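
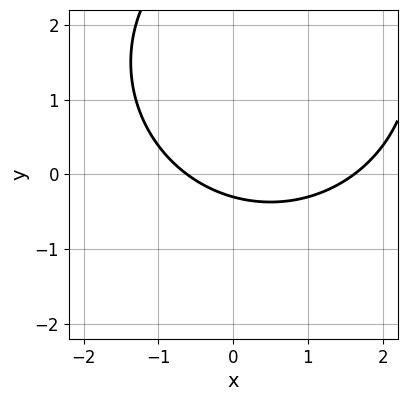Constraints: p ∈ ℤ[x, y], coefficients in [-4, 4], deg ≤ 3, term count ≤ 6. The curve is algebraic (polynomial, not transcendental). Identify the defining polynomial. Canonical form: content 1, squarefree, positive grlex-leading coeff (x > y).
(a) deg p = 2. The shape is more complex than any degree-1 curve.
(b) Solving for integer coefficients yields p as stated.

x^2 + y^2 - x - 3*y - 1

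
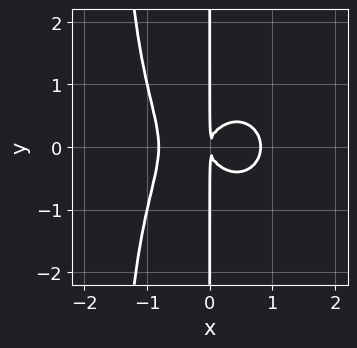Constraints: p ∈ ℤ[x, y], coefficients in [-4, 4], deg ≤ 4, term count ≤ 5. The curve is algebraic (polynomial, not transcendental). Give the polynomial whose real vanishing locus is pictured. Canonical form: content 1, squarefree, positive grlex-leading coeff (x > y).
3*x^4 + 2*x^2*y^2 + 3*x*y^2 - 2*x^2

First, degree: no degree-3 curve has this shape, so deg p = 4.
Then, symmetries: mirror symmetry y ↦ −y ⇒ only even powers of y.
Then, from the axis intercepts and sections: every point of the y-axis in the box is on the curve.
Finally, assembling these constraints gives the stated polynomial.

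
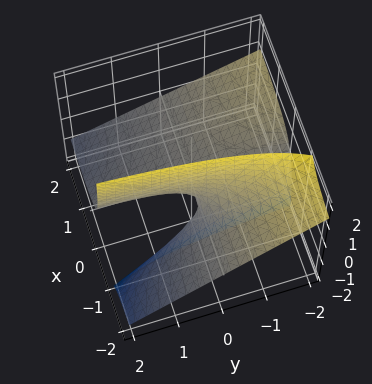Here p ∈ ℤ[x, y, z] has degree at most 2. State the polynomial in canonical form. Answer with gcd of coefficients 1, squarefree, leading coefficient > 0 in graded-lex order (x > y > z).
(a) The degree is 2 — the shape is more complex than any degree-1 surface.
(b) From the visible intercepts: it crosses the z-axis at the gridline z = 0; every point of the y-axis in the box is on the surface; the visible x-axis segment lies entirely on the surface.
(c) The integer polynomial consistent with all of this is the stated p.

x*y + 2*x*z + z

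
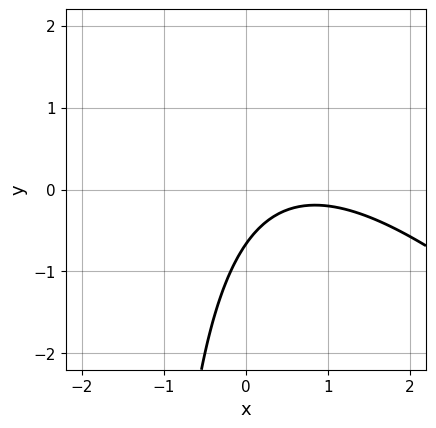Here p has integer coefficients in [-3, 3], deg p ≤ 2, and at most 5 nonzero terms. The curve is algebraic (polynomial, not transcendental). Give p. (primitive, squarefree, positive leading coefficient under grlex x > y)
First, degree: no degree-1 curve has this shape, so deg p = 2.
Next, reading off the gridlines: no x-intercept at any integer in the box.
Finally, matching integer coefficients to the picture gives p.

2*x^2 + 2*x*y - 3*x + 3*y + 2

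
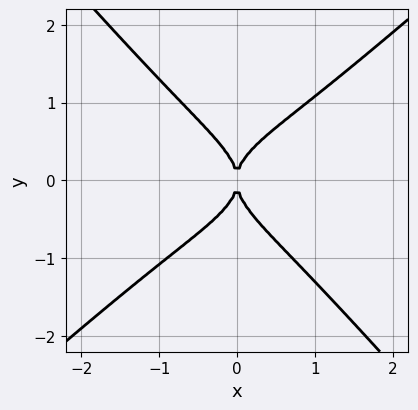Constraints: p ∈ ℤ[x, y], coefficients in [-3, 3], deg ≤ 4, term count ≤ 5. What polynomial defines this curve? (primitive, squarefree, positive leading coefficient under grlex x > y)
x^4 + 2*x^2*y^2 - x*y^3 - 3*y^4 + 2*x^2

Degree: a generic line meets the curve in up to 4 points, so deg p = 4.
Reading off the gridlines: one y-axis crossing is at y = 0; it crosses the x-axis at the gridline x = 0.
The integer polynomial consistent with all of this is the stated p.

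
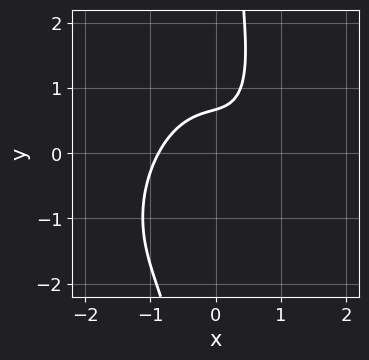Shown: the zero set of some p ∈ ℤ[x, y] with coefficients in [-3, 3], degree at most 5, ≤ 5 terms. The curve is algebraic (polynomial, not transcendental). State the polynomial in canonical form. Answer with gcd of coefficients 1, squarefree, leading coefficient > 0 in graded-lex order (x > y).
First, the degree is 4 — the shape is more complex than any degree-3 curve.
Finally, putting this together gives p.

x^3*y + 3*x^3 + 2*x*y^2 - 3*y + 2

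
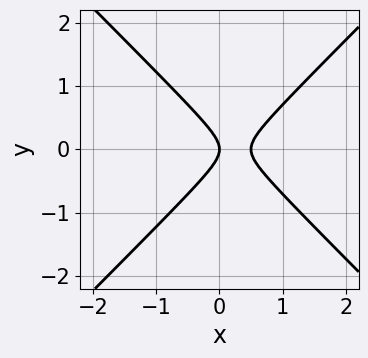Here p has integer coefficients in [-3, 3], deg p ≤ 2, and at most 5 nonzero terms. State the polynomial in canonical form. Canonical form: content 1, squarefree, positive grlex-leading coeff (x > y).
2*x^2 - 2*y^2 - x

(a) deg p = 2.
(b) Symmetries: it's symmetric under y → −y, forcing even powers of y.
(c) Reading off the gridlines: it crosses the x-axis at the gridline x = 0; it crosses the y-axis at the gridline y = 0.
(d) Matching integer coefficients to the picture gives p.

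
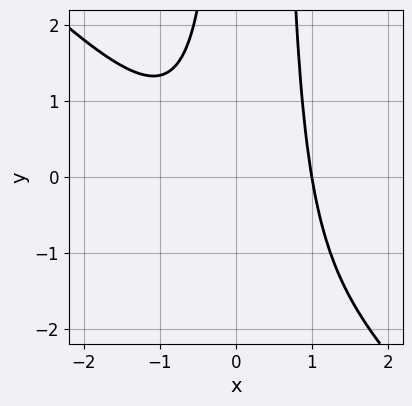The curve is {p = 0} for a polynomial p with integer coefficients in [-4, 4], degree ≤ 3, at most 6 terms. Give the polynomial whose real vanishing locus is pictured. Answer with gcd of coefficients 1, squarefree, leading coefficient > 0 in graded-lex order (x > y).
First, deg p = 3.
Then, from the visible intercepts: it crosses the x-axis at the gridline x = 1; the curve avoids every integer y-axis point in the box.
Finally, putting this together gives p.

2*x^3 + 2*x^2*y - x*y - 2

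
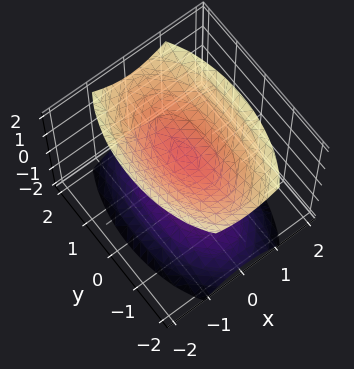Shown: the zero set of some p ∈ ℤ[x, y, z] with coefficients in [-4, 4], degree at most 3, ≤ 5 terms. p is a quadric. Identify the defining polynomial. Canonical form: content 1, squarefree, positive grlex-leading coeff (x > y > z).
First, I count 2 distinct pieces. Treating them together as one polynomial.
Then, degree: two sheets facing apart; a quadric, so deg p = 2.
Then, symmetries: the z ↦ −z reflection is a symmetry, so z appears only in even powers; the x ↦ −x reflection is a symmetry, so x appears only in even powers; mirror symmetry y ↦ −y ⇒ only even powers of y.
Then, observable constraints: it misses every integer gridline on the y-axis; the surface avoids every integer x-axis point in the box.
Finally, solving for integer coefficients yields p as stated.

3*x^2 + y^2 - 2*z^2 + 1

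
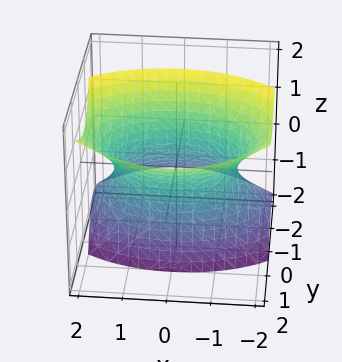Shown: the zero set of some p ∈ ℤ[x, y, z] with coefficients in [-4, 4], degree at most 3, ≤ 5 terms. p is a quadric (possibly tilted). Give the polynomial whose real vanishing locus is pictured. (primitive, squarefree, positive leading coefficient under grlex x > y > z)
x^2 + 2*y^2 - 2*y*z - z^2 - 2

First, the degree is 2 — the shape is more complex than any degree-1 surface.
Then, against the integer gridlines: among the integer gridlines, it crosses the y-axis at y ∈ {-1, 1}; no z-intercept at any integer in the box.
Finally, assembling these constraints gives the stated polynomial.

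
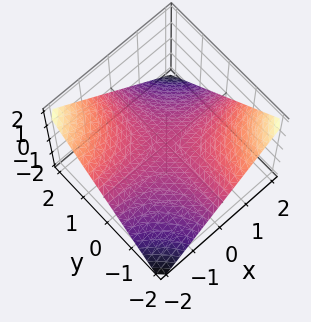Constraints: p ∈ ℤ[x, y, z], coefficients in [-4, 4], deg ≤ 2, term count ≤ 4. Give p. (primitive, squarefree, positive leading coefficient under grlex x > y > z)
x*y + 2*z

The degree is 2 — a hyperbolic paraboloid; a quadric.
Observable constraints: it crosses the z-axis at the gridline z = 0; every point of the x-axis in the box is on the surface; every point of the y-axis in the box is on the surface.
These observations pin down the coefficients.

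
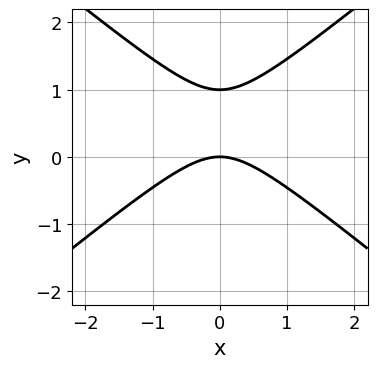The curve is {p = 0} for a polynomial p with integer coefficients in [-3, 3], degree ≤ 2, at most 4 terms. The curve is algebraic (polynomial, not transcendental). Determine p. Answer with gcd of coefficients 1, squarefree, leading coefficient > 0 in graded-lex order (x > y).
First, degree: a generic line meets the curve in up to 2 points, so deg p = 2.
Then, symmetries: it's symmetric under x → −x, forcing even powers of x.
Then, observable constraints: the y-axis gridline crossings are at y ∈ {0, 1}; it crosses the x-axis at the gridline x = 0.
Finally, the integer polynomial consistent with all of this is the stated p.

2*x^2 - 3*y^2 + 3*y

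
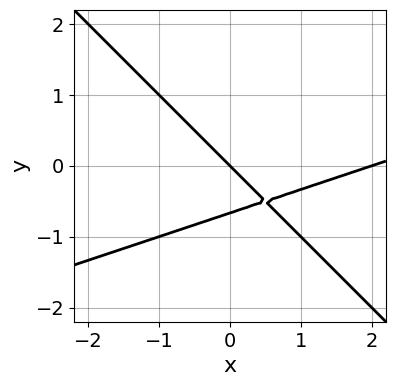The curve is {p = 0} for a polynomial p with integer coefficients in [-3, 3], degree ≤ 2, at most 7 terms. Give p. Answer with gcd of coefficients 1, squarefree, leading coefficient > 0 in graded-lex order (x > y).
x^2 - 2*x*y - 3*y^2 - 2*x - 2*y

First, deg p = 2. The shape is more complex than any degree-1 curve.
Then, observable constraints: one y-axis crossing is at y = 0; among the integer gridlines, it crosses the x-axis at x ∈ {0, 2}.
Finally, solving for integer coefficients yields p as stated.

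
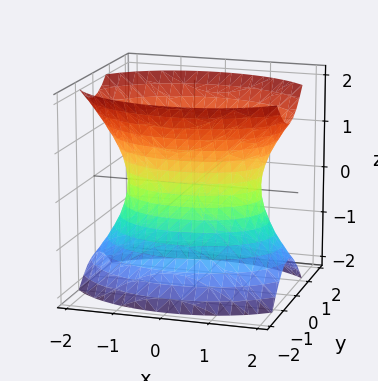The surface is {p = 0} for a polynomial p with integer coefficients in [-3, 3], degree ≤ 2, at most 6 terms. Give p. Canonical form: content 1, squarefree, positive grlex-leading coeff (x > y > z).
deg p = 2. One connected sheet with a waist; a quadric.
Symmetries: it's symmetric under y → −y, forcing even powers of y; mirror symmetry x ↦ −x ⇒ only even powers of x; mirror symmetry z ↦ −z ⇒ only even powers of z.
From the axis intercepts and sections: it misses every integer gridline on the z-axis; among the integer gridlines, it crosses the y-axis at y ∈ {-1, 1}.
The integer polynomial consistent with all of this is the stated p.

x^2 + 2*y^2 - z^2 - 2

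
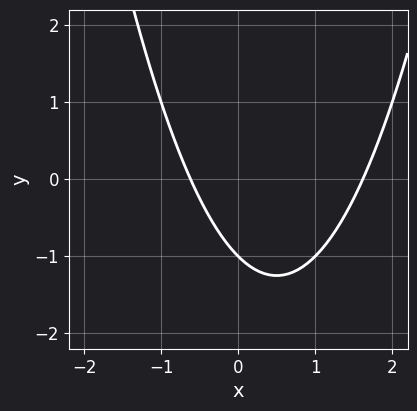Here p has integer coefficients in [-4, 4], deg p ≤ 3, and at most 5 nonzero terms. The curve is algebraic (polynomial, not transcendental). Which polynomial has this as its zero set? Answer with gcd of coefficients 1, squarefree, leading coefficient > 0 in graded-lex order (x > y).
x^2 - x - y - 1

1. Degree: a generic line meets the curve in up to 2 points, so deg p = 2.
2. From the axis intercepts and sections: it meets the y-axis at y = -1 (among the integer gridlines).
3. Matching integer coefficients to the picture gives p.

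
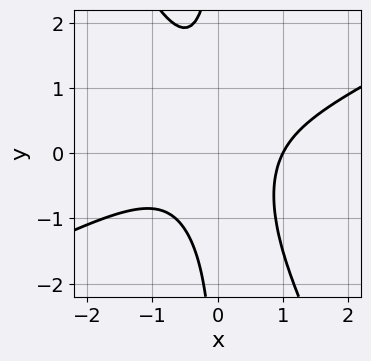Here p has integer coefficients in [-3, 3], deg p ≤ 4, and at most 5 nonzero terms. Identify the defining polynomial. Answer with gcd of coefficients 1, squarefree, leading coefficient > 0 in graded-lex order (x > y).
2*x^3 - 3*x^2*y - 2*x*y^2 - 2

(a) The degree is 3 — no degree-2 curve has this shape.
(b) From the visible intercepts: the curve avoids every integer y-axis point in the box; one x-axis crossing is at x = 1.
(c) Solving for integer coefficients yields p as stated.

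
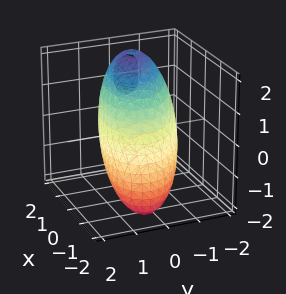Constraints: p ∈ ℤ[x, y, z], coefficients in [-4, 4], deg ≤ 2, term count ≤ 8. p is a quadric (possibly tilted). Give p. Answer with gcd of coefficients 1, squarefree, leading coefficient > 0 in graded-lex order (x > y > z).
x^2 + x*y - x*z + 2*y^2 + z^2 - 3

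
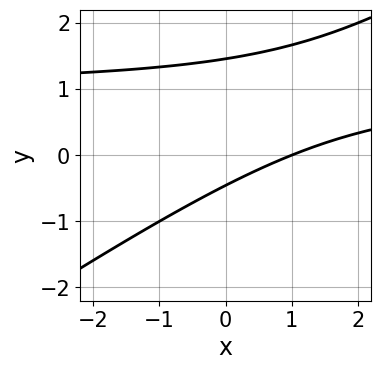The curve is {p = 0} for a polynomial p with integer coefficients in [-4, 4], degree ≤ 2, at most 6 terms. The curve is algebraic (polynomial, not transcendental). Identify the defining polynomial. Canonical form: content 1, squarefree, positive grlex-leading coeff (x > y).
2*x*y - 3*y^2 - 2*x + 3*y + 2

(a) Degree: the shape is more complex than any degree-1 curve, so deg p = 2.
(b) Against the integer gridlines: it crosses the x-axis at the gridline x = 1.
(c) Together with the visible shape, these determine p as stated.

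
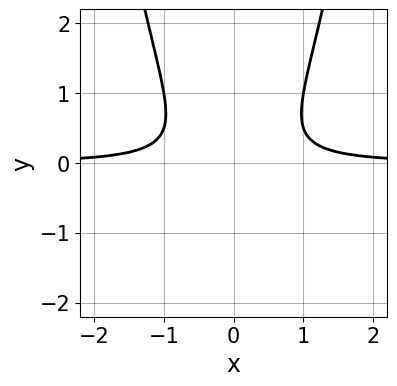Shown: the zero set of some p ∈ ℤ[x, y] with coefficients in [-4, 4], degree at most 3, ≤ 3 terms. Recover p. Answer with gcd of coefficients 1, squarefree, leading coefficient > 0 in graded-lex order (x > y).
(a) The degree is 3 — the shape is more complex than any degree-2 curve.
(b) Symmetries: it's symmetric under x → −x, forcing even powers of x.
(c) Reading off the gridlines: the curve avoids every integer x-axis point in the box; the curve avoids every integer y-axis point in the box.
(d) Assembling these constraints gives the stated polynomial.

3*x^2*y - 2*y^2 - 1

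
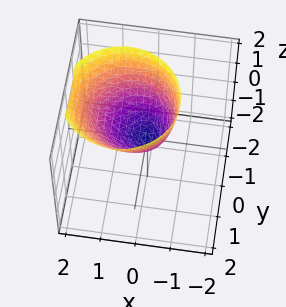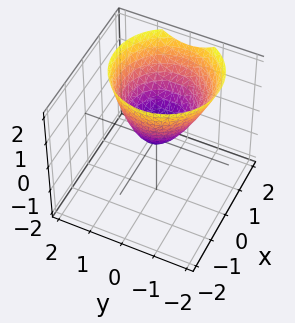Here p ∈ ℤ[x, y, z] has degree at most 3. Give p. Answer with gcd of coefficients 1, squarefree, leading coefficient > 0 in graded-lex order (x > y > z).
3*x^2 - 2*x*z + 3*y^2 - 3*z

The degree is 2 — the shape is more complex than any degree-1 surface.
Checking where it meets the axes: it crosses the x-axis at the gridline x = 0; it crosses the y-axis at the gridline y = 0; it meets the z-axis at z = 0 (among the integer gridlines).
Matching integer coefficients to the picture gives p.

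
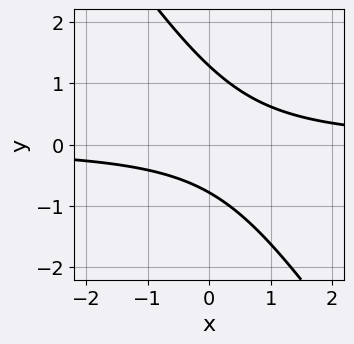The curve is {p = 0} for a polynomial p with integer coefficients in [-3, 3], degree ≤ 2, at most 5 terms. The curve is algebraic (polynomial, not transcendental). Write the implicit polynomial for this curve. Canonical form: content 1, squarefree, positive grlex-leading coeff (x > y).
First, the degree is 2 — no degree-1 curve has this shape.
Then, checking where it meets the axes: it misses every integer gridline on the x-axis.
Finally, together with the visible shape, these determine p as stated.

3*x*y + 2*y^2 - y - 2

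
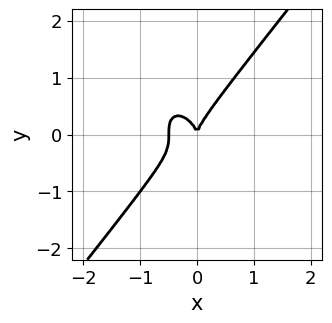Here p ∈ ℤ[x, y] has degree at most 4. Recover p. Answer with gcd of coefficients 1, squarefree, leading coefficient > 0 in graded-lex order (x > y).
2*x^3 - y^3 + x^2

1. Degree: no degree-2 curve has this shape, so deg p = 3.
2. Against the integer gridlines: it crosses the y-axis at the gridline y = 0; it crosses the x-axis at the gridline x = 0.
3. The integer polynomial consistent with all of this is the stated p.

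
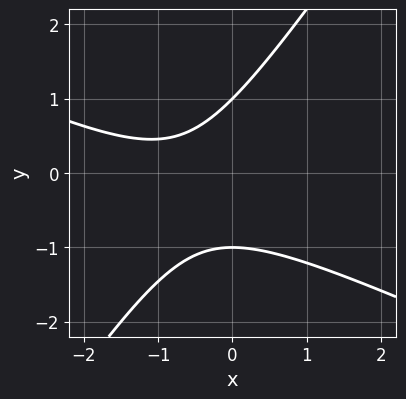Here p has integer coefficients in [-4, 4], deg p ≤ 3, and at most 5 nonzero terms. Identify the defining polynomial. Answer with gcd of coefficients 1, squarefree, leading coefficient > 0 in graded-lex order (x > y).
2*x^2 + 3*x*y - 3*y^2 + 3*x + 3

The degree is 2 — a generic line meets the curve in up to 2 points.
Observable constraints: among the integer gridlines, it crosses the y-axis at y ∈ {-1, 1}; no x-intercept at any integer in the box.
Matching integer coefficients to the picture gives p.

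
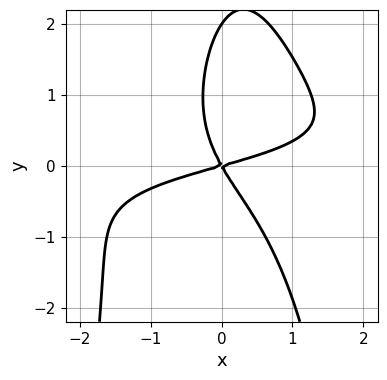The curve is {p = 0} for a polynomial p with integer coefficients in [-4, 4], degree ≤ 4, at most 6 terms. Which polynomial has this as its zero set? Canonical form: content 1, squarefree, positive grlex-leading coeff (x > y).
2*x^2*y^2 + y^3 + x^2 - 3*x*y - 2*y^2

1. Degree: no degree-3 curve has this shape, so deg p = 4.
2. Against the integer gridlines: the y-axis gridline crossings are at y ∈ {0, 2}; it meets the x-axis at x = 0 (among the integer gridlines).
3. Assembling these constraints gives the stated polynomial.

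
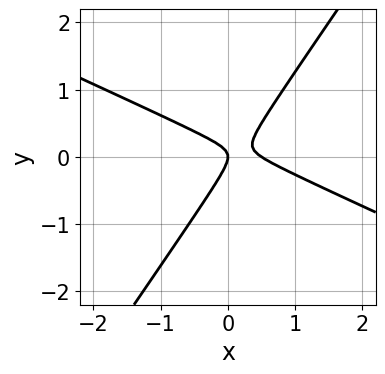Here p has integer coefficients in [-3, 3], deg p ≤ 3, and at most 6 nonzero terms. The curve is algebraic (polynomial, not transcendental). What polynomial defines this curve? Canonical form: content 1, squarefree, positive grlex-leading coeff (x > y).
The degree is 2 — no degree-1 curve has this shape.
From the axis intercepts and sections: it meets the y-axis at y = 0 (among the integer gridlines); one x-axis crossing is at x = 0.
Solving for integer coefficients yields p as stated.

2*x^2 + 3*x*y - 3*y^2 - x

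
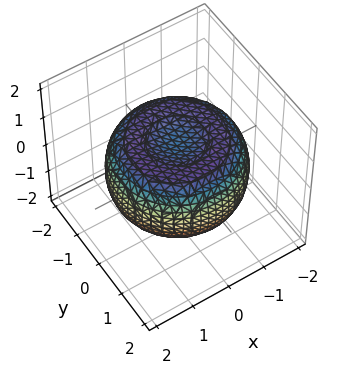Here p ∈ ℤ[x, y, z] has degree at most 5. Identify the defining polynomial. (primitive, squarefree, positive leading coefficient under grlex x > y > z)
x^4 + 2*x^2*y^2 + y^4 - 2*x^2 - 2*y^2 + 3*z^2 - 2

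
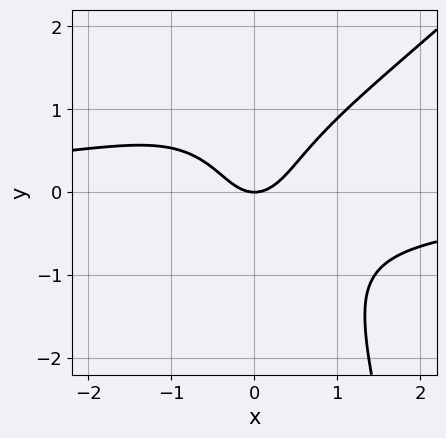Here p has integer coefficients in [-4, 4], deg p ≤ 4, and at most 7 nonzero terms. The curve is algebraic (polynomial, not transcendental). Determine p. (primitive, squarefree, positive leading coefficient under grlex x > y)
1. The degree is 4 — the shape is more complex than any degree-3 curve.
2. Reading off the gridlines: it crosses the y-axis at the gridline y = 0; one x-axis crossing is at x = 0.
3. Matching integer coefficients to the picture gives p.

2*x^3*y - 2*x^2*y^2 - 2*y^3 + 3*x^2 - 2*y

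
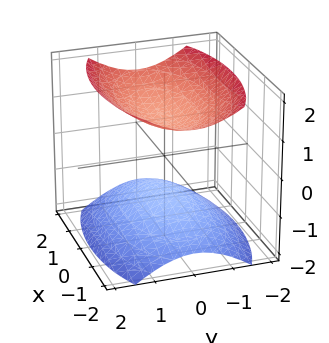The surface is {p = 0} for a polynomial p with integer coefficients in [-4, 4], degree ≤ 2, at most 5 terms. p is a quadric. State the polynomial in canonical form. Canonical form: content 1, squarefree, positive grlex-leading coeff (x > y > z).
x^2 + 3*y^2 - 3*z^2 + 3

(a) I count 2 distinct pieces. They look like related sheets of one shape, so recover p as a whole.
(b) deg p = 2. Two separate bowl-shaped sheets opening away from each other; a quadric.
(c) Symmetries: mirror symmetry y ↦ −y ⇒ only even powers of y; the x ↦ −x reflection is a symmetry, so x appears only in even powers; the z ↦ −z reflection is a symmetry, so z appears only in even powers.
(d) From the visible intercepts: it misses every integer gridline on the x-axis; among the integer gridlines, it crosses the z-axis at z ∈ {-1, 1}; no y-intercept at any integer in the box.
(e) Solving for integer coefficients yields p as stated.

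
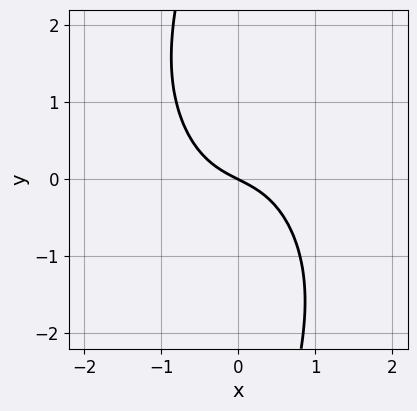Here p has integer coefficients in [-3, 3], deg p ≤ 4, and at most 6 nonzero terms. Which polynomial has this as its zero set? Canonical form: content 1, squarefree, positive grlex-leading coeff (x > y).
2*x^3 + x^2*y + x*y^2 + x + 2*y

deg p = 3.
From the axis intercepts and sections: it crosses the x-axis at the gridline x = 0; one y-axis crossing is at y = 0.
The integer polynomial consistent with all of this is the stated p.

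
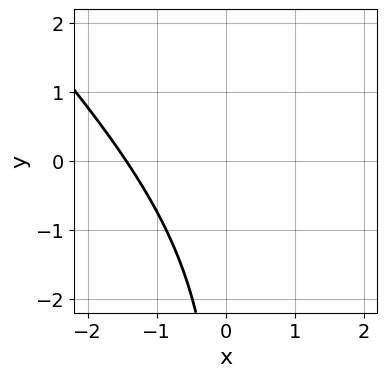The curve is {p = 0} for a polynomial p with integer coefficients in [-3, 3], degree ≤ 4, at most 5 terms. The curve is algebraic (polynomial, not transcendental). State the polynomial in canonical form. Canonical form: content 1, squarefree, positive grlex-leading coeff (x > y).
x^3 + 2*x^2*y + x*y^2 + 3

(a) Degree: the shape is more complex than any degree-2 curve, so deg p = 3.
(b) Observable constraints: the curve avoids every integer y-axis point in the box.
(c) Solving for integer coefficients yields p as stated.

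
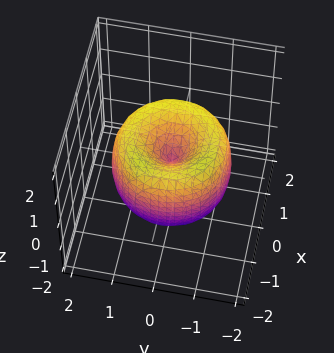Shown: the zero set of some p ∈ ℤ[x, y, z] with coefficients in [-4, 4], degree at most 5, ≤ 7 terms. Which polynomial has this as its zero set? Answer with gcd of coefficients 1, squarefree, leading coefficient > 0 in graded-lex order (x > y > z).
x^4 + 2*x^2*y^2 + y^4 - 2*x^2 - 2*y^2 + z^2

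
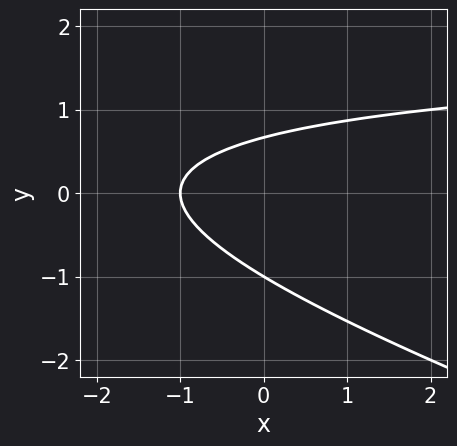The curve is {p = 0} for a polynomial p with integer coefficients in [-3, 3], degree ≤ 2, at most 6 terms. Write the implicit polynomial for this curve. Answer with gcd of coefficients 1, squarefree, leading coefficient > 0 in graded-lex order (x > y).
(a) The degree is 2 — the shape is more complex than any degree-1 curve.
(b) Reading off the gridlines: it crosses the y-axis at the gridline y = -1; it meets the x-axis at x = -1 (among the integer gridlines).
(c) Solving for integer coefficients yields p as stated.

x*y + 3*y^2 - 2*x + y - 2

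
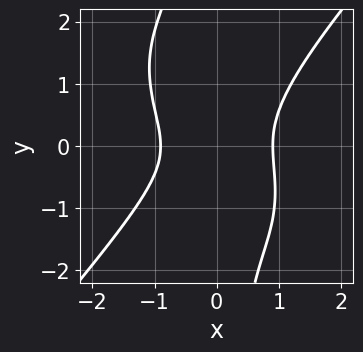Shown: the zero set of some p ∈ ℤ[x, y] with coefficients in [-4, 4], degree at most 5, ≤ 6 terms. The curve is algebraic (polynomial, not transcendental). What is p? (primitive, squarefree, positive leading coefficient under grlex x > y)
3*x^4 - 2*x*y^3 + x*y^2 - 3*y^2 - 2

deg p = 4.
From the visible intercepts: no y-intercept at any integer in the box.
Assembling these constraints gives the stated polynomial.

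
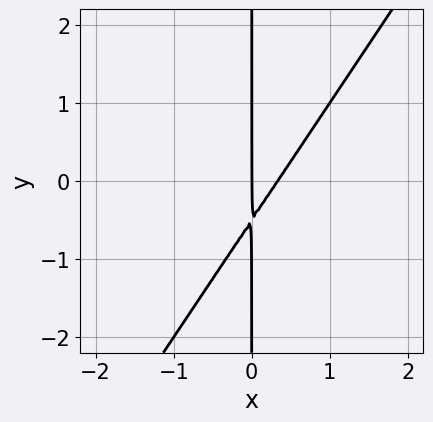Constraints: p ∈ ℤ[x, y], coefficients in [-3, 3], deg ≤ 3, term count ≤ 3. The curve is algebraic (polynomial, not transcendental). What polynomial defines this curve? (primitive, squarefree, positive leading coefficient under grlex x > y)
3*x^2 - 2*x*y - x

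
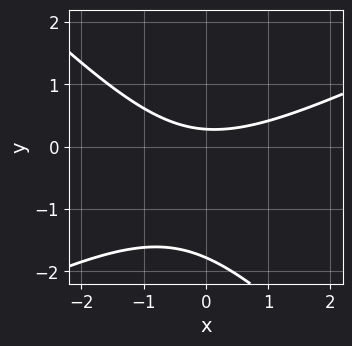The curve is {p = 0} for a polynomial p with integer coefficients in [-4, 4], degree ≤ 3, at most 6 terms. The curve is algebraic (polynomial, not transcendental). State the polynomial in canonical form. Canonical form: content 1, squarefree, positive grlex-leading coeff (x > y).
x^2 - x*y - 2*y^2 - 3*y + 1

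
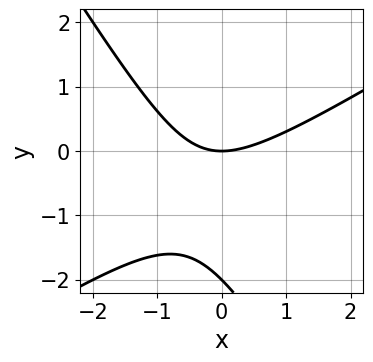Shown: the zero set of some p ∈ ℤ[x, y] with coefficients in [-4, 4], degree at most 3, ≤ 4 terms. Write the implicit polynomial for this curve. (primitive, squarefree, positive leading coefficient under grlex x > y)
(a) deg p = 2. No degree-1 curve has this shape.
(b) Against the integer gridlines: it crosses the x-axis at the gridline x = 0; among the integer gridlines, it crosses the y-axis at y ∈ {-2, 0}.
(c) Solving for integer coefficients yields p as stated.

x^2 - x*y - y^2 - 2*y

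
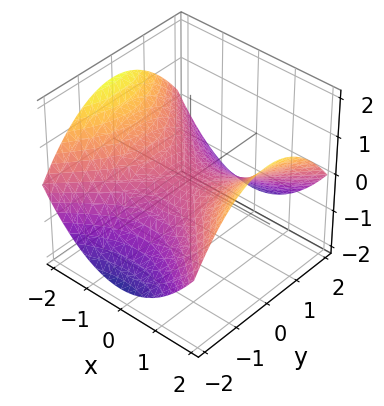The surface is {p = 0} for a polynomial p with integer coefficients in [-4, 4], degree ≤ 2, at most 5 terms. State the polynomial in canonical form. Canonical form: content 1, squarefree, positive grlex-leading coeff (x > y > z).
x^2 - y^2 - 3*z

deg p = 2. A saddle surface; a quadric.
Symmetries: it's symmetric under x → −x, forcing even powers of x; the y ↦ −y reflection is a symmetry, so y appears only in even powers.
Reading off the gridlines: it crosses the z-axis at the gridline z = 0; it crosses the x-axis at the gridline x = 0; one y-axis crossing is at y = 0.
Assembling these constraints gives the stated polynomial.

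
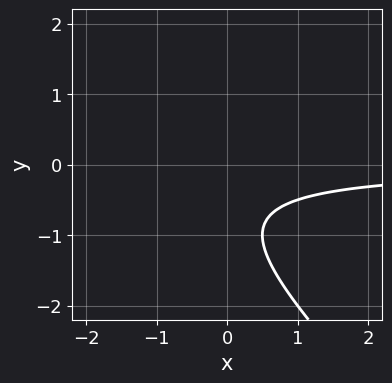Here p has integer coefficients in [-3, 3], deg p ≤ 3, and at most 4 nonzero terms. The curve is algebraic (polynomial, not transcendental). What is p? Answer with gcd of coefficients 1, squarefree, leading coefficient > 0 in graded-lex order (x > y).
(a) The degree is 2 — a generic line meets the curve in up to 2 points.
(b) From the axis intercepts and sections: it misses every integer gridline on the y-axis; the curve avoids every integer x-axis point in the box.
(c) Together with the visible shape, these determine p as stated.

2*x*y + 2*y^2 + 3*y + 2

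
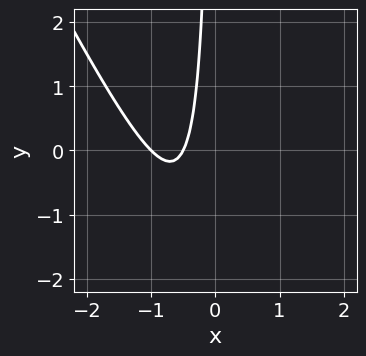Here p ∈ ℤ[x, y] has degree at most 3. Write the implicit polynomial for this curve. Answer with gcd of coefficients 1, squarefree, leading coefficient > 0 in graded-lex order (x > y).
Degree: a generic line meets the curve in up to 2 points, so deg p = 2.
Observable constraints: the curve avoids every integer y-axis point in the box; it meets the x-axis at x = -1 (among the integer gridlines).
Assembling these constraints gives the stated polynomial.

2*x^2 + x*y + 3*x + 1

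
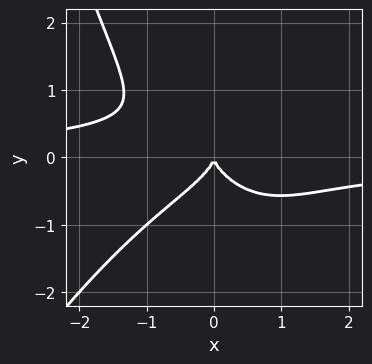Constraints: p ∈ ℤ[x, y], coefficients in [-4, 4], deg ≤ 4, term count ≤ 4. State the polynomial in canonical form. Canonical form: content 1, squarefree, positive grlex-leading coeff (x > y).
2*x^3*y - x^2*y^2 + 3*y^3 + 2*x^2

First, degree: a generic line meets the curve in up to 4 points, so deg p = 4.
Next, observable constraints: it meets the y-axis at y = 0 (among the integer gridlines); one x-axis crossing is at x = 0.
Finally, these observations pin down the coefficients.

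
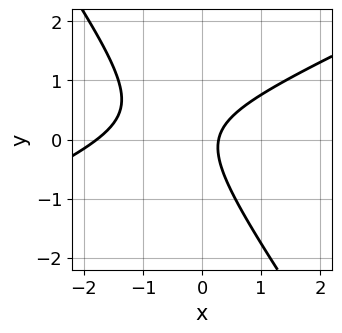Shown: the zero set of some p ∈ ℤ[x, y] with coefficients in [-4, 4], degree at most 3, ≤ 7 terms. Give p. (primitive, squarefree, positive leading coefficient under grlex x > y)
2*x^2 - 3*x*y - 3*y^2 + 3*x - 1

deg p = 2.
From the visible intercepts: no y-intercept at any integer in the box.
These observations pin down the coefficients.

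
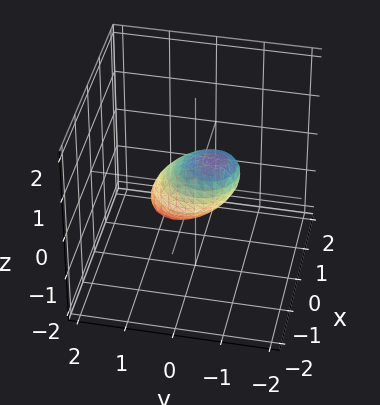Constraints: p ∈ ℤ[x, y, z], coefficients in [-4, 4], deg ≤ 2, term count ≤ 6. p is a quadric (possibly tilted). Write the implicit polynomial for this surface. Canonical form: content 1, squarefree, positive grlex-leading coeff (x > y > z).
3*x^2 + 2*x*z + 3*y^2 + 3*y*z + 3*z^2 - 2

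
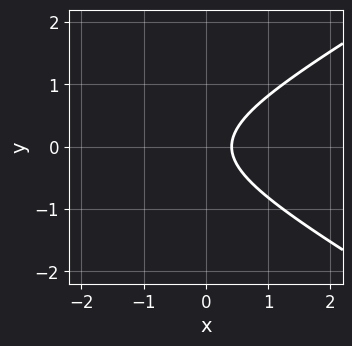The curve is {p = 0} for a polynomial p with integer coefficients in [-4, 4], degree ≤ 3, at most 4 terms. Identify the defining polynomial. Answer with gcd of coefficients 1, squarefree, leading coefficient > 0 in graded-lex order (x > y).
x^2 - 3*y^2 + 2*x - 1

The degree is 2 — a generic line meets the curve in up to 2 points.
Symmetries: it's symmetric under y → −y, forcing even powers of y.
Against the integer gridlines: the curve avoids every integer y-axis point in the box.
Matching integer coefficients to the picture gives p.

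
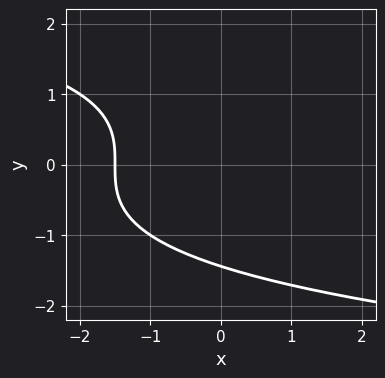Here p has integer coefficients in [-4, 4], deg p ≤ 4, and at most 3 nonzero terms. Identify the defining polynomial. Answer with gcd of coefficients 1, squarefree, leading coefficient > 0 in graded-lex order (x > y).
y^3 + 2*x + 3

deg p = 3.
Solving for integer coefficients yields p as stated.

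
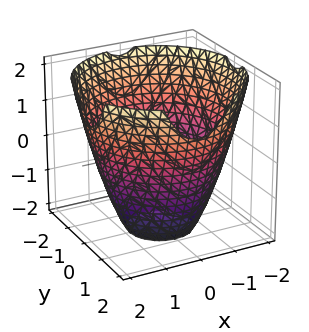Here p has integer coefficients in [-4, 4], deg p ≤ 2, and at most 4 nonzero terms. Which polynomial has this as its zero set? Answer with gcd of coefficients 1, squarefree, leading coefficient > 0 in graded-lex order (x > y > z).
x^2 + y^2 - z - 3

The degree is 2 — a generic line meets the surface in up to 2 points.
Symmetries: rotational symmetry about the z-axis ⇒ p depends on x, y only through x² + y².
Checking where it meets the axes: a circular section at z = 0 has radius between 1 and 2; it misses every integer gridline on the z-axis.
Fitting integer coefficients to these (and the overall shape) gives p.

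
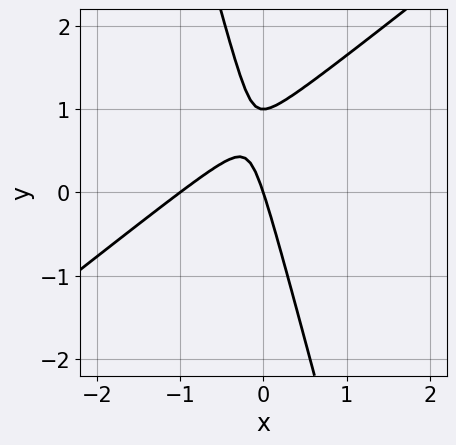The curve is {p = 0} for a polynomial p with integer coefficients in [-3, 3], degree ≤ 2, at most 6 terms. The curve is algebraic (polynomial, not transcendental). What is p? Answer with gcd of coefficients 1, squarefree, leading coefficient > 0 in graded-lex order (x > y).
(a) The degree is 2 — the shape is more complex than any degree-1 curve.
(b) Reading off the gridlines: the y-axis gridline crossings are at y ∈ {0, 1}; among the integer gridlines, it crosses the x-axis at x ∈ {-1, 0}.
(c) These observations pin down the coefficients.

3*x^2 - 3*x*y - y^2 + 3*x + y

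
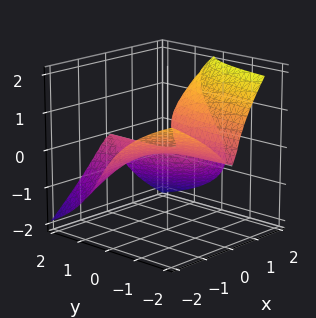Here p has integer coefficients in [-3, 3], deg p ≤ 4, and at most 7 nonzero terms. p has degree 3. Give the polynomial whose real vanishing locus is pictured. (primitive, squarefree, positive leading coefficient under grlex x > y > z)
Degree: no degree-2 surface has this shape, so deg p = 3.
Reading off the gridlines: the visible x-axis segment lies entirely on the surface; every point of the y-axis in the box is on the surface; it meets the z-axis at z = 0 (among the integer gridlines).
These observations pin down the coefficients.

2*x^2*y - x*z^2 + 2*z^3 - 3*x*z + z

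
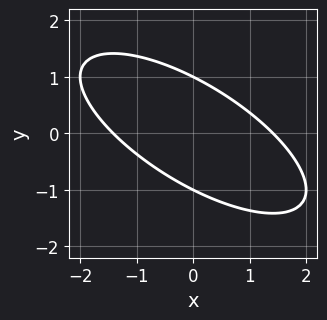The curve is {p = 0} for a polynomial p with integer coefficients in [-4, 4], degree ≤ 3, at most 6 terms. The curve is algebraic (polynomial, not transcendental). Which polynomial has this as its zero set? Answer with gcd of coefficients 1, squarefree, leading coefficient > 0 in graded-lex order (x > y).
(a) The degree is 2 — a generic line meets the curve in up to 2 points.
(b) From the axis intercepts and sections: the y-axis gridline crossings are at y ∈ {-1, 1}.
(c) Assembling these constraints gives the stated polynomial.

x^2 + 2*x*y + 2*y^2 - 2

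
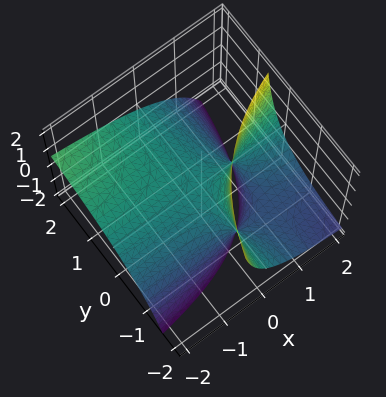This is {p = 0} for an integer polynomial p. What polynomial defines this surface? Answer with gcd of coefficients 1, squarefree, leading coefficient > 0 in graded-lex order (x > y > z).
First, the degree is 2 — no degree-1 surface has this shape.
Next, from the axis intercepts and sections: the visible y-axis segment lies entirely on the surface; the visible x-axis segment lies entirely on the surface; it crosses the z-axis at the gridline z = 0.
Finally, assembling these constraints gives the stated polynomial.

x*y - x*z + y*z + z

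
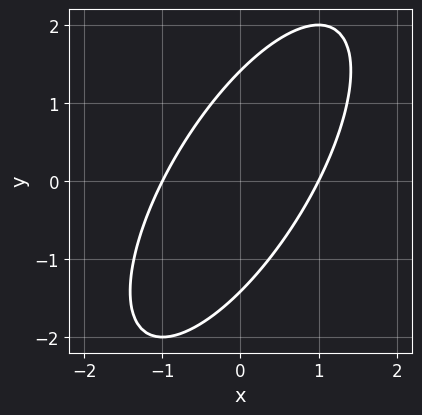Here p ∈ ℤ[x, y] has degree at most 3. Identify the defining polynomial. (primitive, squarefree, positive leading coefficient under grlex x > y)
2*x^2 - 2*x*y + y^2 - 2

1. The degree is 2 — the shape is more complex than any degree-1 curve.
2. Observable constraints: the x-axis gridline crossings are at x ∈ {-1, 1}.
3. Fitting integer coefficients to these (and the overall shape) gives p.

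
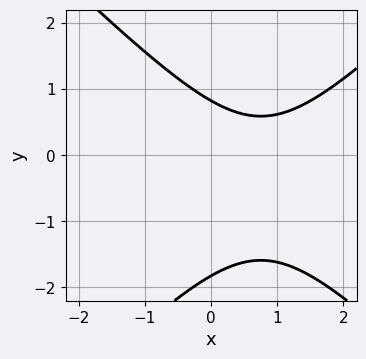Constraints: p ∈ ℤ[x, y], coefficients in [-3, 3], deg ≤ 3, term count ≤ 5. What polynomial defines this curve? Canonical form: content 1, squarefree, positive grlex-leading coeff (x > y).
Degree: no degree-1 curve has this shape, so deg p = 2.
Checking where it meets the axes: no x-intercept at any integer in the box.
Solving for integer coefficients yields p as stated.

2*x^2 - 2*y^2 - 3*x - 2*y + 3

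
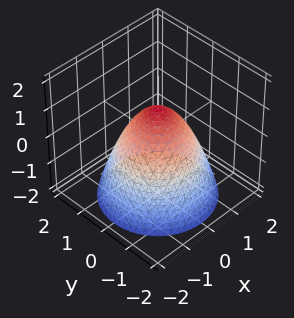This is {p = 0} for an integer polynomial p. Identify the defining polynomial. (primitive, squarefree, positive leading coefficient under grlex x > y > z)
x^2 + y^2 + z - 1

First, deg p = 2.
Next, by symmetry, the surface is invariant under rotation about z: p = q(x² + y², z).
Next, reading off the gridlines: the x-axis gridline crossings are at x ∈ {-1, 1}; a circular section at z = -1 has radius between 1 and 2; one z-axis crossing is at z = 1; the y-axis gridline crossings are at y ∈ {-1, 1}.
Finally, putting this together gives p.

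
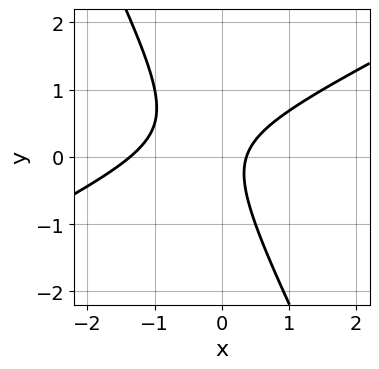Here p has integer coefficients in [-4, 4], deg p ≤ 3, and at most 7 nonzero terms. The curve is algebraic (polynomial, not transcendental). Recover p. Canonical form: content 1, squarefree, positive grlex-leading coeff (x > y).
First, degree: a generic line meets the curve in up to 2 points, so deg p = 2.
Next, from the visible intercepts: no y-intercept at any integer in the box.
Finally, putting this together gives p.

2*x^2 - 3*x*y - 2*y^2 + 2*x - 1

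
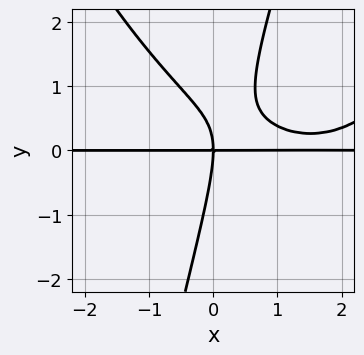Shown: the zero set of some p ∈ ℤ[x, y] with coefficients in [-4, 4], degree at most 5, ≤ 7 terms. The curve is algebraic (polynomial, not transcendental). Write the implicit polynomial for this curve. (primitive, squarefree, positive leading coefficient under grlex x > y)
First, the degree is 4 — no degree-3 curve has this shape.
Next, from the visible intercepts: the visible x-axis segment lies entirely on the curve; it crosses the y-axis at the gridline y = 0.
Finally, matching integer coefficients to the picture gives p.

x^3*y - 3*x^2*y - 3*x*y^2 + y^3 + 3*x*y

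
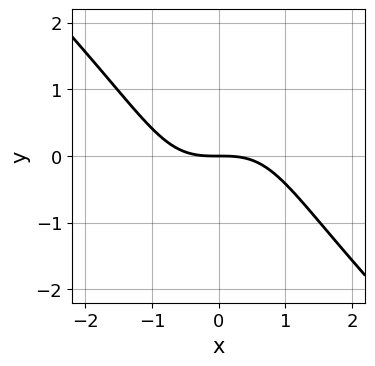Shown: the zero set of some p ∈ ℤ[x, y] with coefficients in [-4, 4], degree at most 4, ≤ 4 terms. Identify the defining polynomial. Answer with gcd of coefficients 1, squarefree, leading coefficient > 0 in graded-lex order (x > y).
x^3 - x*y^2 + 2*y

First, the degree is 3 — the shape is more complex than any degree-2 curve.
Then, from the visible intercepts: one y-axis crossing is at y = 0; one x-axis crossing is at x = 0.
Finally, these observations pin down the coefficients.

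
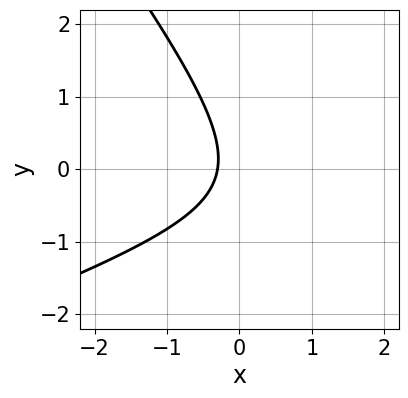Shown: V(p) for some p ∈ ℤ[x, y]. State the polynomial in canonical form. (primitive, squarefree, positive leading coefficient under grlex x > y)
(a) deg p = 2. The shape is more complex than any degree-1 curve.
(b) Checking where it meets the axes: no y-intercept at any integer in the box.
(c) Matching integer coefficients to the picture gives p.

x^2 - 2*x*y - 2*y^2 - 3*x - 1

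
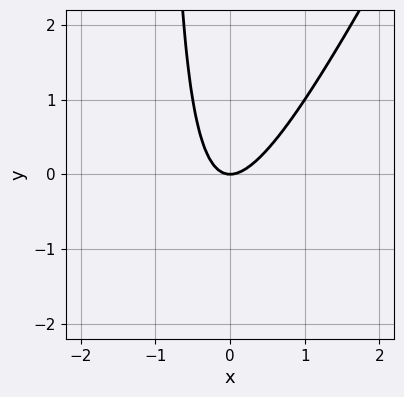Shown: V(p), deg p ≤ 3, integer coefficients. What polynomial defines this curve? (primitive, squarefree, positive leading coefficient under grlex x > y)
The degree is 2 — a generic line meets the curve in up to 2 points.
From the axis intercepts and sections: it meets the y-axis at y = 0 (among the integer gridlines); one x-axis crossing is at x = 0.
These observations pin down the coefficients.

2*x^2 - x*y - y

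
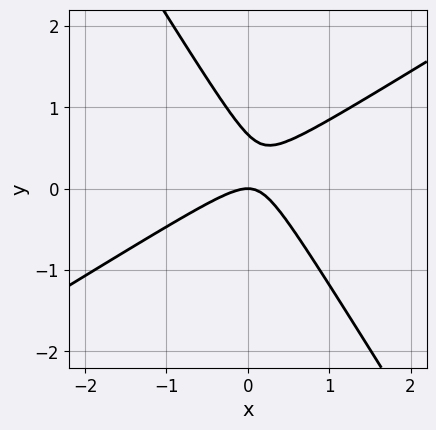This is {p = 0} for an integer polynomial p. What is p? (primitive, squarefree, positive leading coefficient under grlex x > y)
First, deg p = 2.
Next, checking where it meets the axes: it meets the x-axis at x = 0 (among the integer gridlines); it meets the y-axis at y = 0 (among the integer gridlines).
Finally, these observations pin down the coefficients.

3*x^2 - 3*x*y - 3*y^2 + 2*y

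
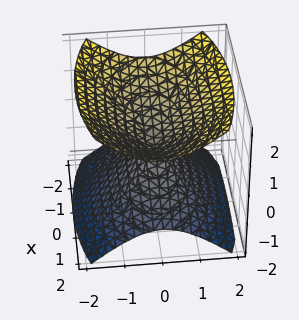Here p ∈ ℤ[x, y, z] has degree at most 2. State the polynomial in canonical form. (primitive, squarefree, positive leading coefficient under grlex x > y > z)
(a) There are 2 components. Treating them together as one polynomial.
(b) deg p = 2. Two nappes meeting at a single point; a quadric.
(c) Symmetries: it's symmetric under z → −z, forcing even powers of z; mirror symmetry y ↦ −y ⇒ only even powers of y; it's symmetric under x → −x, forcing even powers of x.
(d) Observable constraints: it meets the y-axis at y = 0 (among the integer gridlines); it meets the x-axis at x = 0 (among the integer gridlines); it crosses the z-axis at the gridline z = 0.
(e) Matching integer coefficients to the picture gives p.

x^2 + 3*y^2 - 3*z^2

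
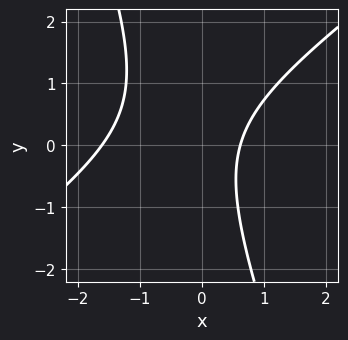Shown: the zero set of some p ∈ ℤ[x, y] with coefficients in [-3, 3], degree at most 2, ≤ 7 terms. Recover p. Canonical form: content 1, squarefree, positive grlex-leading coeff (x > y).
2*x^2 - 2*x*y - y^2 + 2*x - 2

The degree is 2 — no degree-1 curve has this shape.
From the visible intercepts: it misses every integer gridline on the y-axis.
Together with the visible shape, these determine p as stated.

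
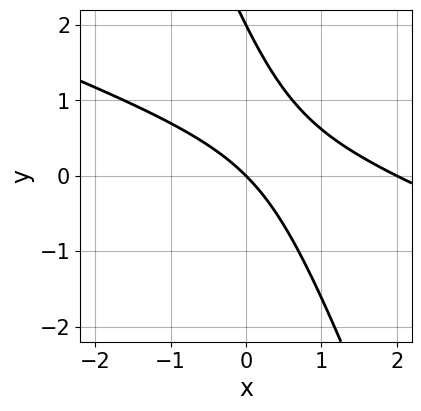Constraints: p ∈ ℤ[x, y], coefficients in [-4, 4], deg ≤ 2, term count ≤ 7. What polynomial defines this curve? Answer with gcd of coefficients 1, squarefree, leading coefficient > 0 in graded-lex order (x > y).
1. The degree is 2 — no degree-1 curve has this shape.
2. Against the integer gridlines: among the integer gridlines, it crosses the x-axis at x ∈ {0, 2}; among the integer gridlines, it crosses the y-axis at y ∈ {0, 2}.
3. Matching integer coefficients to the picture gives p.

x^2 + 3*x*y + y^2 - 2*x - 2*y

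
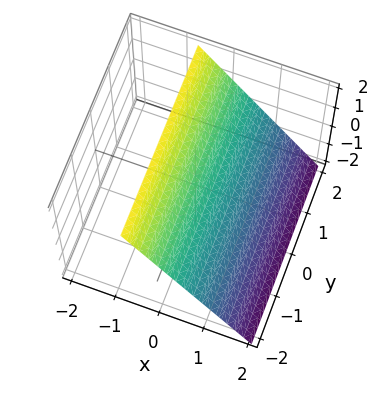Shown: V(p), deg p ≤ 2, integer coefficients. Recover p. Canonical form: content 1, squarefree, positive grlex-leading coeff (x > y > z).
3*x + 2*z - 2

First, degree: every cross-section is a straight line — this is a plane, so deg p = 1.
Then, from the visible intercepts: it meets the z-axis at z = 1 (among the integer gridlines); the surface avoids every integer y-axis point in the box.
Finally, these observations pin down the coefficients.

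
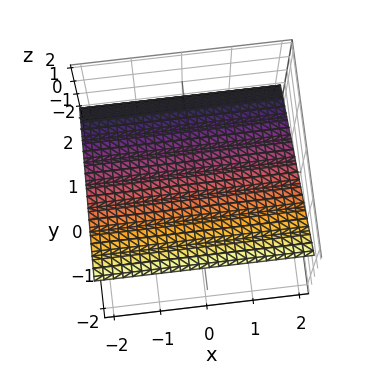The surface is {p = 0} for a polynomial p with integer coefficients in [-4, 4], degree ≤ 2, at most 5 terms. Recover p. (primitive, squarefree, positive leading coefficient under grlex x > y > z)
First, degree: the surface is flat (a plane), so deg p = 1.
Then, observable constraints: one y-axis crossing is at y = 1; it misses every integer gridline on the x-axis.
Finally, these observations pin down the coefficients.

2*y + 3*z - 2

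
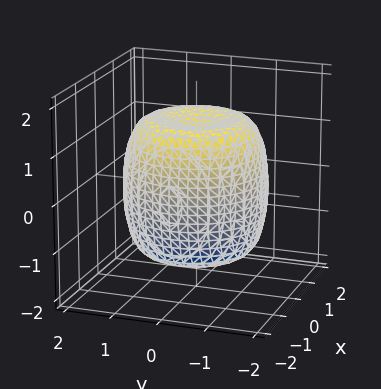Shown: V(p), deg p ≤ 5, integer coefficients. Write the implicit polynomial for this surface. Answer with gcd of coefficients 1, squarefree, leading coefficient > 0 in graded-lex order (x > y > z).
Degree: the shape is more complex than any degree-3 surface, so deg p = 4.
Symmetries: the z-axis is an axis of rotation, so x and y enter only as x² + y².
From the visible intercepts: a circular section at z = 1 has radius between 1 and 2.
Solving for integer coefficients yields p as stated.

2*x^4 + 4*x^2*y^2 + 2*y^4 - 3*x^2 - 3*y^2 + 2*z^2 - 3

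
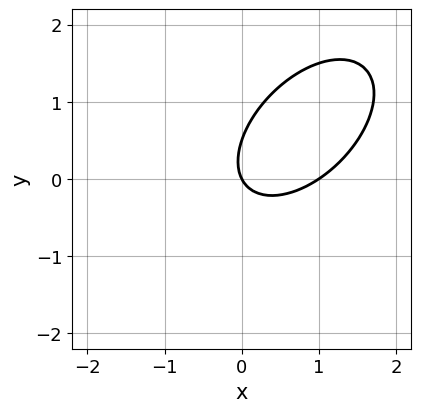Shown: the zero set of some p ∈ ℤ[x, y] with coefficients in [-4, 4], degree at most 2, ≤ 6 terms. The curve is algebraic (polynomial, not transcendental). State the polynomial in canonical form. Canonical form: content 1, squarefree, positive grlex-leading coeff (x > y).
2*x^2 - 2*x*y + 2*y^2 - 2*x - y

1. Degree: no degree-1 curve has this shape, so deg p = 2.
2. Observable constraints: the x-axis gridline crossings are at x ∈ {0, 1}; it crosses the y-axis at the gridline y = 0.
3. Fitting integer coefficients to these (and the overall shape) gives p.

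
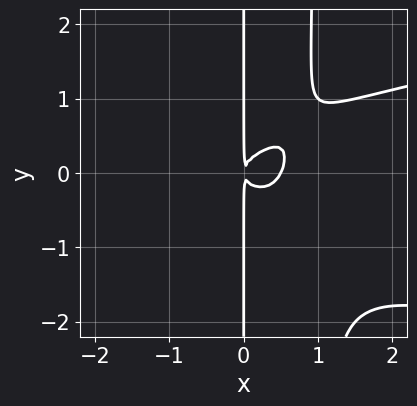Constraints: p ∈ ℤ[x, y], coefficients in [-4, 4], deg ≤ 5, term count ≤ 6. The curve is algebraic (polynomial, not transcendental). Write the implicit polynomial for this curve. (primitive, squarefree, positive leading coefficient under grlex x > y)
3*x^2*y^2 - 2*x^3 + x^2*y - 3*x*y^2 + x^2

deg p = 4. A generic line meets the curve in up to 4 points.
From the axis intercepts and sections: every point of the y-axis in the box is on the curve.
Assembling these constraints gives the stated polynomial.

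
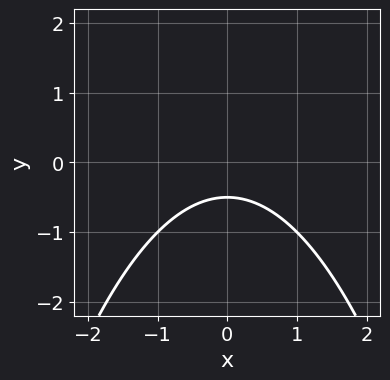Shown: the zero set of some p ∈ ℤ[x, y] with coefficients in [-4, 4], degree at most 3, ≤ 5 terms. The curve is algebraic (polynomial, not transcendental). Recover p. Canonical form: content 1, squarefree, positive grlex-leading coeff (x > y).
First, degree: no degree-1 curve has this shape, so deg p = 2.
Next, symmetries: the x ↦ −x reflection is a symmetry, so x appears only in even powers.
Then, reading off the gridlines: it misses every integer gridline on the x-axis.
Finally, fitting integer coefficients to these (and the overall shape) gives p.

x^2 + 2*y + 1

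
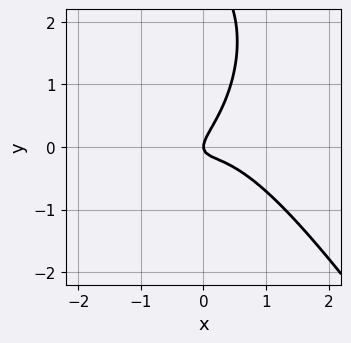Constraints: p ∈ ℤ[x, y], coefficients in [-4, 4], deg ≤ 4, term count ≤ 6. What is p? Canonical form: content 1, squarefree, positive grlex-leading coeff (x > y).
3*x^3 + y^3 + 3*x*y - 3*y^2 + x

(a) deg p = 3.
(b) Checking where it meets the axes: it meets the x-axis at x = 0 (among the integer gridlines); it meets the y-axis at y = 0 (among the integer gridlines).
(c) Assembling these constraints gives the stated polynomial.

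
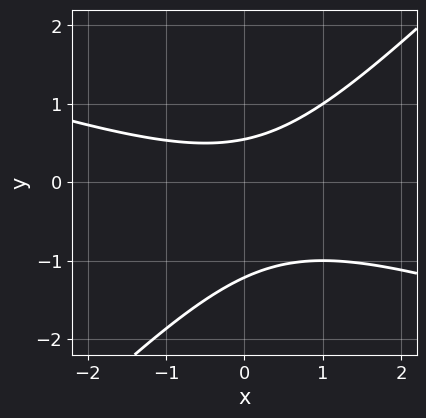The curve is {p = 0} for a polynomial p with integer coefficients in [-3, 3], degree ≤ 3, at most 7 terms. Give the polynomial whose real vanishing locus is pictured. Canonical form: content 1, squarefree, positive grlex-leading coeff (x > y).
1. Degree: no degree-1 curve has this shape, so deg p = 2.
2. From the visible intercepts: no x-intercept at any integer in the box.
3. Matching integer coefficients to the picture gives p.

x^2 + 2*x*y - 3*y^2 - 2*y + 2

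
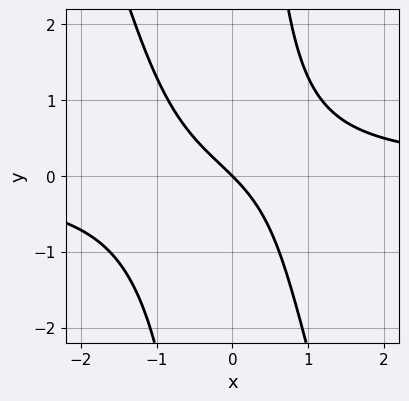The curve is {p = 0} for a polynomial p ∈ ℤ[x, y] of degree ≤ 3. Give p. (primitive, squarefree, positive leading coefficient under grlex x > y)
(a) The degree is 3 — the shape is more complex than any degree-2 curve.
(b) Reading off the gridlines: one x-axis crossing is at x = 0; it crosses the y-axis at the gridline y = 0.
(c) The integer polynomial consistent with all of this is the stated p.

3*x^2*y + x*y^2 + x*y - 3*x - 3*y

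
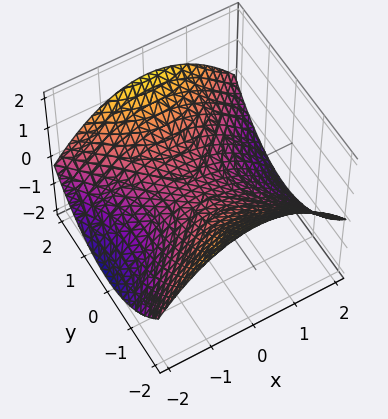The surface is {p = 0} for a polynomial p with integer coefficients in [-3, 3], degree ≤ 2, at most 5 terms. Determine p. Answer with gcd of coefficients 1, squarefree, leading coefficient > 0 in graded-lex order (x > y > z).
x^2 - y^2 + 3*z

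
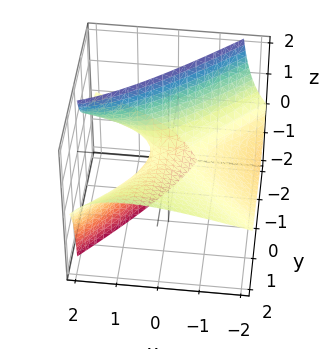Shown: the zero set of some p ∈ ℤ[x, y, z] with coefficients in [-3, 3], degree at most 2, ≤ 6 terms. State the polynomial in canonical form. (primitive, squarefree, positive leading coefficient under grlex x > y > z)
x^2 - 3*x*z - y^2 + 3*y*z + 3*z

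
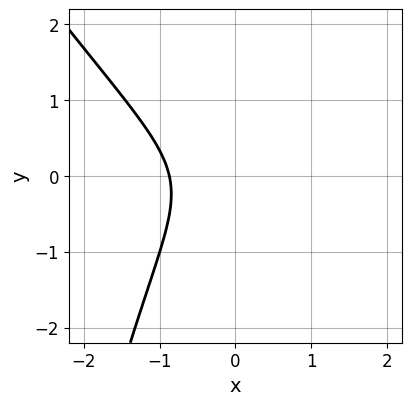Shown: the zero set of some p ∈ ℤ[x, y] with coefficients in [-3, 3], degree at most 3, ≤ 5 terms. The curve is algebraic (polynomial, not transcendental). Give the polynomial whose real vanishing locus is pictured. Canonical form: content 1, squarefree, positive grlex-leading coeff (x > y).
3*x^3 + 2*x^2*y + 3*y^2 + 2

First, deg p = 3. No degree-2 curve has this shape.
Next, from the visible intercepts: it misses every integer gridline on the y-axis.
Finally, putting this together gives p.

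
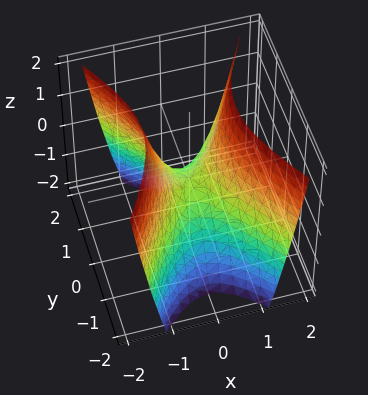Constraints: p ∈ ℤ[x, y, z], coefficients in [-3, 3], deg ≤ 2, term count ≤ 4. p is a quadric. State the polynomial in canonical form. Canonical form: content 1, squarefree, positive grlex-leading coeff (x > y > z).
2*x^2 - y^2 - z

First, deg p = 2. A saddle surface; a quadric.
Then, symmetries: the x ↦ −x reflection is a symmetry, so x appears only in even powers; mirror symmetry y ↦ −y ⇒ only even powers of y.
Then, from the visible intercepts: it meets the z-axis at z = 0 (among the integer gridlines); it meets the y-axis at y = 0 (among the integer gridlines).
Finally, assembling these constraints gives the stated polynomial.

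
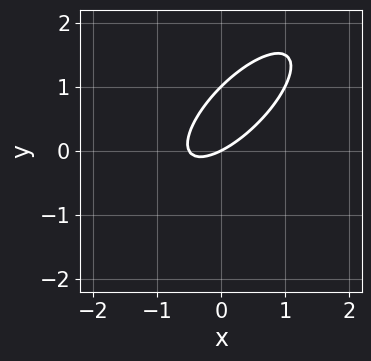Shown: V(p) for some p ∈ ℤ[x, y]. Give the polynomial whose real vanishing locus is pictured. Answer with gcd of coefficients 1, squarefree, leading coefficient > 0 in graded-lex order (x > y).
The degree is 2 — the shape is more complex than any degree-1 curve.
Against the integer gridlines: the y-axis gridline crossings are at y ∈ {0, 1}; it crosses the x-axis at the gridline x = 0.
Assembling these constraints gives the stated polynomial.

2*x^2 - 3*x*y + 2*y^2 + x - 2*y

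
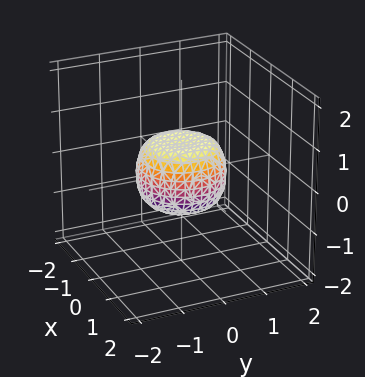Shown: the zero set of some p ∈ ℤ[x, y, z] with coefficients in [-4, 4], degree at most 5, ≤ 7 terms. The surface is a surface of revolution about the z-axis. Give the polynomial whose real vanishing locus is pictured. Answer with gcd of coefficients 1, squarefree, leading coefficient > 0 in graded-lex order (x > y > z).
(a) The degree is 4 — no degree-3 surface has this shape.
(b) By symmetry, the z-axis is an axis of rotation, so x and y enter only as x² + y².
(c) Against the integer gridlines: a circular section at z = 0 has radius exactly 1; among the integer gridlines, it crosses the y-axis at y ∈ {-1, 1}.
(d) The integer polynomial consistent with all of this is the stated p.

2*x^4 + 4*x^2*y^2 + 2*y^4 - x^2 - y^2 + 2*z^2 - 1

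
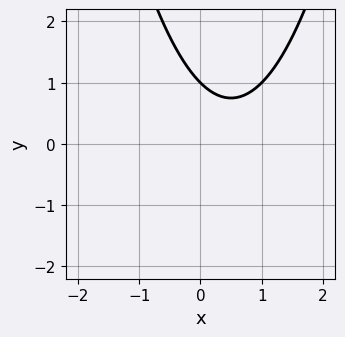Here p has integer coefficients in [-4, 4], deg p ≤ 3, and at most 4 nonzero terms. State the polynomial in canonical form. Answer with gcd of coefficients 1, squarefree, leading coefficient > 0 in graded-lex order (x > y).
(a) Degree: no degree-1 curve has this shape, so deg p = 2.
(b) Against the integer gridlines: the curve avoids every integer x-axis point in the box; one y-axis crossing is at y = 1.
(c) Solving for integer coefficients yields p as stated.

x^2 - x - y + 1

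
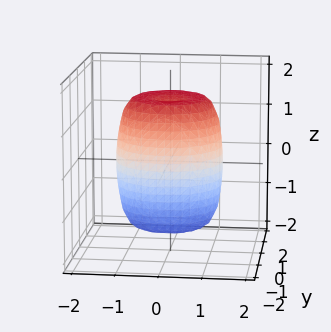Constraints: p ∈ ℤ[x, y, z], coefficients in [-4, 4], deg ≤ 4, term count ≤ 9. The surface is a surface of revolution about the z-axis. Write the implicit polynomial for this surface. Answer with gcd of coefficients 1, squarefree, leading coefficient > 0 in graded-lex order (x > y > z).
2*x^4 + 4*x^2*y^2 + 2*y^4 - 2*x^2 - 2*y^2 + z^2 - 2

1. The degree is 4 — no degree-3 surface has this shape.
2. Symmetries: the z-axis is an axis of rotation, so x and y enter only as x² + y².
3. From the visible intercepts: a circular section at z = 0 has radius between 1 and 2.
4. Assembling these constraints gives the stated polynomial.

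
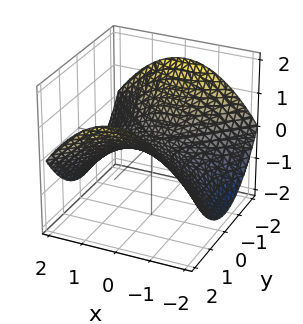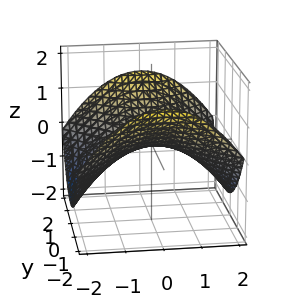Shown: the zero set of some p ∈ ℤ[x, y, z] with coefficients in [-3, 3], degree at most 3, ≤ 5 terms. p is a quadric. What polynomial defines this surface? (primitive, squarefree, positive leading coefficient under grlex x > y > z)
x^2 - y^2 + 3*z

The degree is 2 — a saddle surface; a quadric.
Symmetries: the x ↦ −x reflection is a symmetry, so x appears only in even powers; mirror symmetry y ↦ −y ⇒ only even powers of y.
Observable constraints: one y-axis crossing is at y = 0; one x-axis crossing is at x = 0; one z-axis crossing is at z = 0.
These observations pin down the coefficients.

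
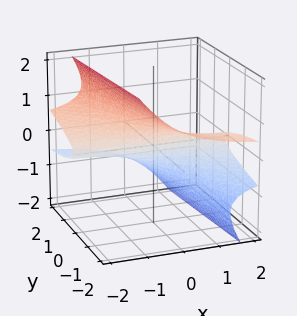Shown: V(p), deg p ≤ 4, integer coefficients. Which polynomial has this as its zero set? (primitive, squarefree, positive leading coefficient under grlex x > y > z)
3*x*z^2 + 2*z^3 + y

(a) deg p = 3. A generic line meets the surface in up to 3 points.
(b) From the visible intercepts: it meets the y-axis at y = 0 (among the integer gridlines); the visible x-axis segment lies entirely on the surface; one z-axis crossing is at z = 0.
(c) Matching integer coefficients to the picture gives p.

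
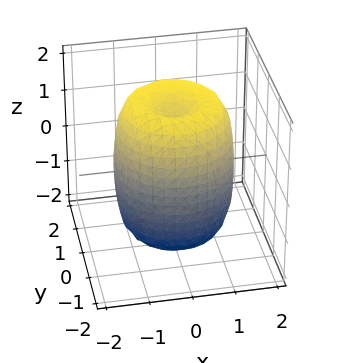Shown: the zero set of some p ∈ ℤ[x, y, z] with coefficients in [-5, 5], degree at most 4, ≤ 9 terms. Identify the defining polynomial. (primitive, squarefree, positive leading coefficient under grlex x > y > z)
2*x^4 + 4*x^2*y^2 + 2*y^4 - 3*x^2 - 3*y^2 + z^2 - 2

1. Degree: the shape is more complex than any degree-3 surface, so deg p = 4.
2. Symmetries: every cross-section ⟂ z is a circle, so x, y appear only via x² + y².
3. From the visible intercepts: a circular section at z = -1 has radius between 1 and 2.
4. Assembling these constraints gives the stated polynomial.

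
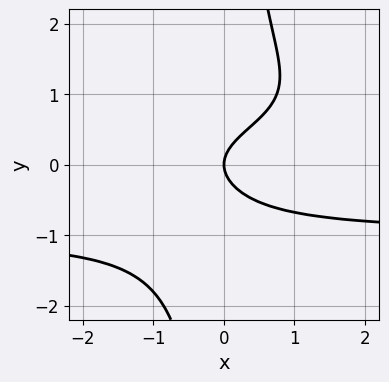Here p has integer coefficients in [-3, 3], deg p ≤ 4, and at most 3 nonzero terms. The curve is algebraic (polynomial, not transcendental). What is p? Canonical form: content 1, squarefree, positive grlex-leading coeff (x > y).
2*x*y^3 - 3*y^2 + 2*x

The degree is 4 — the shape is more complex than any degree-3 curve.
Checking where it meets the axes: one x-axis crossing is at x = 0; it meets the y-axis at y = 0 (among the integer gridlines).
Fitting integer coefficients to these (and the overall shape) gives p.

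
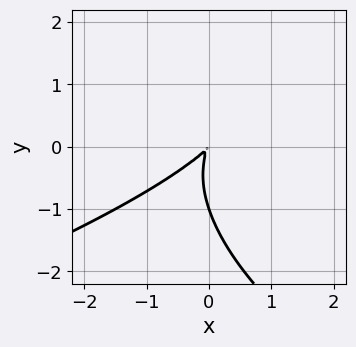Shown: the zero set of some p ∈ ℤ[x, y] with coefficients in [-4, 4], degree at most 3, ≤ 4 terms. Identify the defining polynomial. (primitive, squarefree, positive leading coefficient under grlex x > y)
First, deg p = 3.
Then, against the integer gridlines: it meets the y-axis at y = -1 (among the integer gridlines).
Finally, matching integer coefficients to the picture gives p.

y^3 + 2*x^2 - 3*x*y + y^2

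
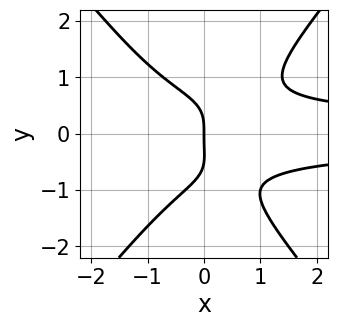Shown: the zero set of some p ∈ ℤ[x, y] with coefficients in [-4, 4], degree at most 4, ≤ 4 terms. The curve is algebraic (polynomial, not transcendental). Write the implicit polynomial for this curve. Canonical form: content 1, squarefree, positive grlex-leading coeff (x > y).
3*x^2*y^2 - 2*y^4 - y^3 - 2*x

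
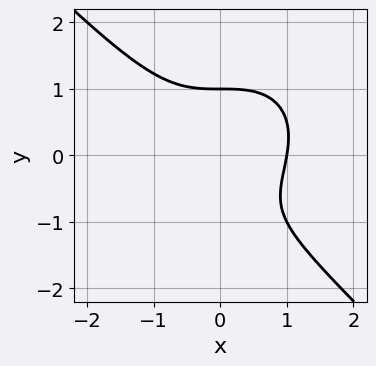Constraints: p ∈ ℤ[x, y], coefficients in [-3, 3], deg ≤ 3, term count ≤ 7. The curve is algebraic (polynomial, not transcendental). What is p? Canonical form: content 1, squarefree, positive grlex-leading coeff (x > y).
2*x^3 + 2*y^3 + y^2 - y - 2

First, the degree is 3 — the shape is more complex than any degree-2 curve.
Then, reading off the gridlines: it crosses the y-axis at the gridline y = 1; it meets the x-axis at x = 1 (among the integer gridlines).
Finally, matching integer coefficients to the picture gives p.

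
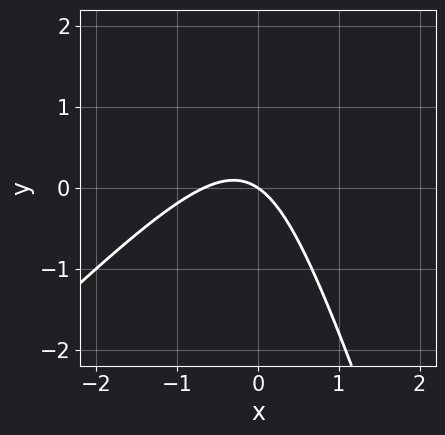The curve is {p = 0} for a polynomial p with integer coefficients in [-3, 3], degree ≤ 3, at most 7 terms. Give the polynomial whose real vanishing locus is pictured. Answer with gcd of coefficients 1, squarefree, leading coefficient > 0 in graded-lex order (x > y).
First, the degree is 2 — no degree-1 curve has this shape.
Then, against the integer gridlines: one x-axis crossing is at x = 0; one y-axis crossing is at y = 0.
Finally, assembling these constraints gives the stated polynomial.

3*x^2 - 2*x*y - y^2 + 2*x + 3*y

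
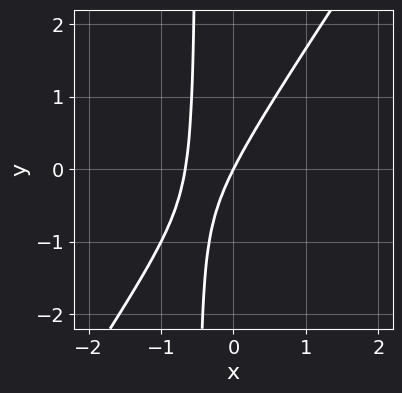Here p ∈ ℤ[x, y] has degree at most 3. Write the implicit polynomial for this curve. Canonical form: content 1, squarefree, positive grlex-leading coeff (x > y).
3*x^2 - 2*x*y + 2*x - y

1. The degree is 2 — the shape is more complex than any degree-1 curve.
2. Against the integer gridlines: it crosses the y-axis at the gridline y = 0; it meets the x-axis at x = 0 (among the integer gridlines).
3. Fitting integer coefficients to these (and the overall shape) gives p.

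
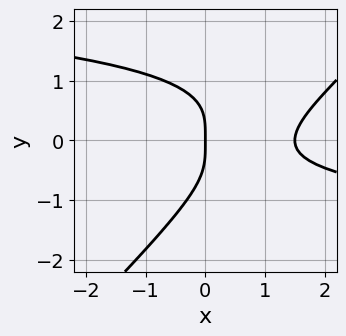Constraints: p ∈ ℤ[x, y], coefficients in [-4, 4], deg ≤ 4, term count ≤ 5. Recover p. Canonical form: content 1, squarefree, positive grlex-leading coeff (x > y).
3*x*y^3 - 3*y^4 - 3*x*y^2 + 2*x^2 - 3*x

1. Degree: the shape is more complex than any degree-3 curve, so deg p = 4.
2. From the axis intercepts and sections: one x-axis crossing is at x = 0; one y-axis crossing is at y = 0.
3. These observations pin down the coefficients.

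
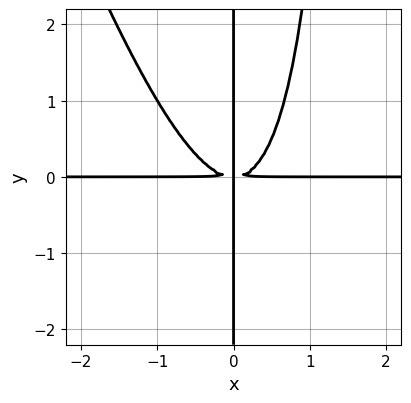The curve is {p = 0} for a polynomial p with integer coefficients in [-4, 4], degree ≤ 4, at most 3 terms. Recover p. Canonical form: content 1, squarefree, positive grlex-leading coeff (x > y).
3*x^3*y + x^2*y^2 - 2*x*y^2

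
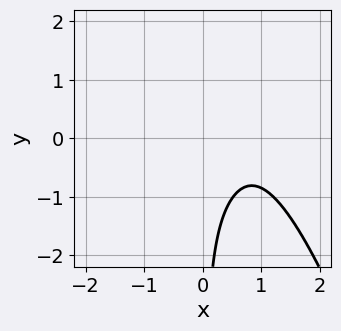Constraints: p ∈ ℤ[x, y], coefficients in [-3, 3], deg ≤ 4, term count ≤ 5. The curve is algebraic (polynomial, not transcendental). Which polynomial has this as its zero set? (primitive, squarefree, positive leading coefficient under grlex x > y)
(a) deg p = 4. The shape is more complex than any degree-3 curve.
(b) Against the integer gridlines: no y-intercept at any integer in the box; the curve avoids every integer x-axis point in the box.
(c) These observations pin down the coefficients.

2*x^4 - 2*x*y^2 + 3*x*y - x + 3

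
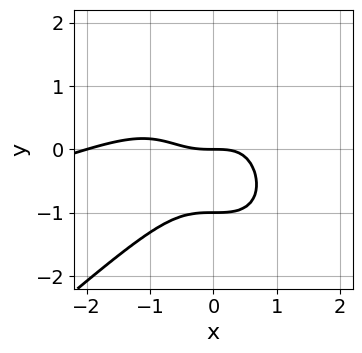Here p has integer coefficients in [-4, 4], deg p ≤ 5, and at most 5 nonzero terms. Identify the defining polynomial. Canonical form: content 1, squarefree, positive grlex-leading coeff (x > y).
x^4 - 3*x^3*y + 3*y^4 + 2*x^3 + 3*y

1. The degree is 4 — no degree-3 curve has this shape.
2. Reading off the gridlines: among the integer gridlines, it crosses the y-axis at y ∈ {-1, 0}; the x-axis gridline crossings are at x ∈ {-2, 0}.
3. The integer polynomial consistent with all of this is the stated p.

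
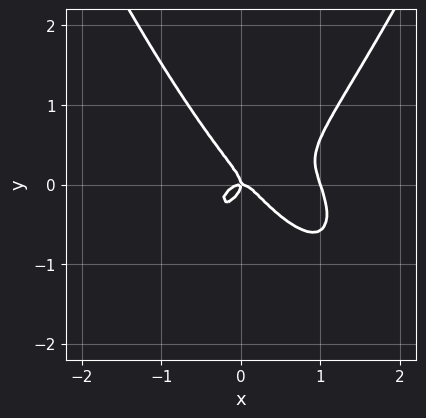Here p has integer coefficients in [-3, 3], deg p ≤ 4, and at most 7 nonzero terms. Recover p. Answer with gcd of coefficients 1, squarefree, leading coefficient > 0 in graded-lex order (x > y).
3*x^4 - 3*x^3 + 2*x^2*y - 3*y^3 - x*y

1. The degree is 4 — the shape is more complex than any degree-3 curve.
2. From the axis intercepts and sections: it crosses the y-axis at the gridline y = 0; the x-axis gridline crossings are at x ∈ {0, 1}.
3. These observations pin down the coefficients.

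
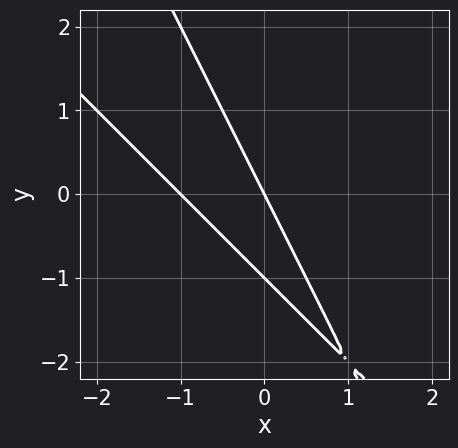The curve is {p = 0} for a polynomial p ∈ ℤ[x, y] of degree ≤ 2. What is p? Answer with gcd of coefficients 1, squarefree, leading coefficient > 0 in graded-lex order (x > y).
First, the degree is 2 — a generic line meets the curve in up to 2 points.
Next, from the visible intercepts: the y-axis gridline crossings are at y ∈ {-1, 0}; among the integer gridlines, it crosses the x-axis at x ∈ {-1, 0}.
Finally, fitting integer coefficients to these (and the overall shape) gives p.

2*x^2 + 3*x*y + y^2 + 2*x + y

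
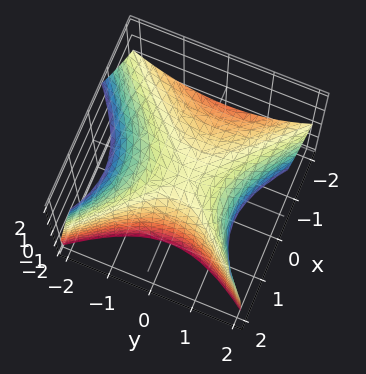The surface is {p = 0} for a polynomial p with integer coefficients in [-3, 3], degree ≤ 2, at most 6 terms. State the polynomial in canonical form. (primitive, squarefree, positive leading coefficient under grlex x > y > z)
1. deg p = 2. The shape is more complex than any degree-1 surface.
2. Checking where it meets the axes: one y-axis crossing is at y = 0; one z-axis crossing is at z = 0; one x-axis crossing is at x = 0.
3. Fitting integer coefficients to these (and the overall shape) gives p.

2*x^2 - 2*x*z - 2*y^2 + 3*z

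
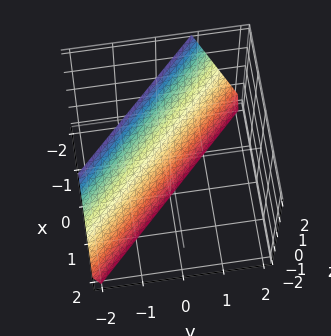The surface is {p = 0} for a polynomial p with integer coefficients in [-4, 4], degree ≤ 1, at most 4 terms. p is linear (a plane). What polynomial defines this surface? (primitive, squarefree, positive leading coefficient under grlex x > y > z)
First, deg p = 1. Every cross-section is a straight line — this is a plane.
Then, checking where it meets the axes: it crosses the z-axis at the gridline z = -2.
Finally, assembling these constraints gives the stated polynomial.

3*x + 3*y + z + 2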